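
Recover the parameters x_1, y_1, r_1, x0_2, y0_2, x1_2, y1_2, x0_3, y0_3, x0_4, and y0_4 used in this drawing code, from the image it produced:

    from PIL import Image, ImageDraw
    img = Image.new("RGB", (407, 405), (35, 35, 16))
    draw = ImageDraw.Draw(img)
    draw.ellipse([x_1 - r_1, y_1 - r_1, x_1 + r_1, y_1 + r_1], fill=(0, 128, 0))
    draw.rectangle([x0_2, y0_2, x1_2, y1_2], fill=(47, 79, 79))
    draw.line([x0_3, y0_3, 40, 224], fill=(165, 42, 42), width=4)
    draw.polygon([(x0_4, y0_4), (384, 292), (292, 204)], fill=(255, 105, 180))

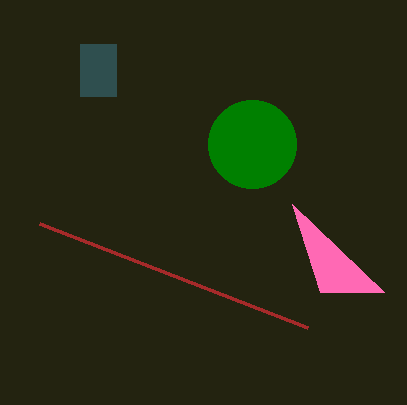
x_1 = 252, y_1 = 144, r_1 = 44, x0_2 = 80, y0_2 = 44, x1_2 = 116, y1_2 = 96, x0_3 = 308, y0_3 = 328, x0_4 = 320, y0_4 = 292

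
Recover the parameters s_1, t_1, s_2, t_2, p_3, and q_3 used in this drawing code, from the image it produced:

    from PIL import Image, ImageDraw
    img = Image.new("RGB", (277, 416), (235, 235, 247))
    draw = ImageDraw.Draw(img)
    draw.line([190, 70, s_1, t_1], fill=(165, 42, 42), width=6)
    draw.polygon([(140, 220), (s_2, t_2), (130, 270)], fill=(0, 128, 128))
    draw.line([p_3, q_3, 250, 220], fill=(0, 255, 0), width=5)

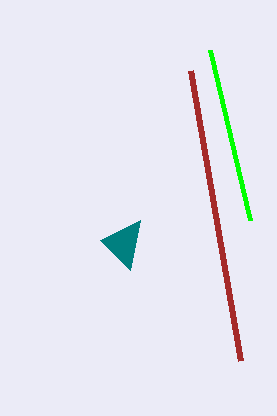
s_1 = 240; t_1 = 360; s_2 = 100; t_2 = 240; p_3 = 210; q_3 = 50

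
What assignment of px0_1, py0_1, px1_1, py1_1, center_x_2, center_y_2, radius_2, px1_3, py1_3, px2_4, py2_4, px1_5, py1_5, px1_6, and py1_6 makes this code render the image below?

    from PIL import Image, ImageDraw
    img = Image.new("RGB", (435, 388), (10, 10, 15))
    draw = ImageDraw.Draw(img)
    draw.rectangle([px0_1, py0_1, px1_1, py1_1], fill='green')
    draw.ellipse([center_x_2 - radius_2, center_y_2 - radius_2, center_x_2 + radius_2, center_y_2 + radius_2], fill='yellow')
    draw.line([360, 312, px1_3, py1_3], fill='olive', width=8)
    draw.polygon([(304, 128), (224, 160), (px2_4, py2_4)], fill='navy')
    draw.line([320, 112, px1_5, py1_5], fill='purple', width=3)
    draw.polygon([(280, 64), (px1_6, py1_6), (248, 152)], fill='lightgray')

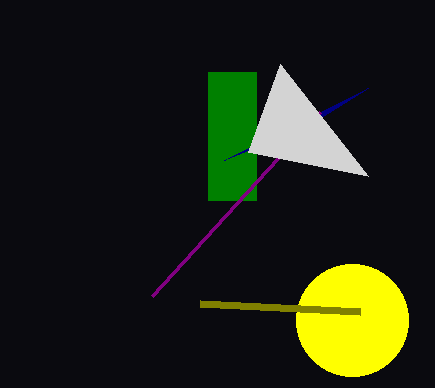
px0_1 = 208, py0_1 = 72, px1_1 = 256, py1_1 = 200, center_x_2 = 352, center_y_2 = 320, radius_2 = 56, px1_3 = 200, py1_3 = 304, px2_4 = 368, py2_4 = 88, px1_5 = 152, py1_5 = 296, px1_6 = 368, py1_6 = 176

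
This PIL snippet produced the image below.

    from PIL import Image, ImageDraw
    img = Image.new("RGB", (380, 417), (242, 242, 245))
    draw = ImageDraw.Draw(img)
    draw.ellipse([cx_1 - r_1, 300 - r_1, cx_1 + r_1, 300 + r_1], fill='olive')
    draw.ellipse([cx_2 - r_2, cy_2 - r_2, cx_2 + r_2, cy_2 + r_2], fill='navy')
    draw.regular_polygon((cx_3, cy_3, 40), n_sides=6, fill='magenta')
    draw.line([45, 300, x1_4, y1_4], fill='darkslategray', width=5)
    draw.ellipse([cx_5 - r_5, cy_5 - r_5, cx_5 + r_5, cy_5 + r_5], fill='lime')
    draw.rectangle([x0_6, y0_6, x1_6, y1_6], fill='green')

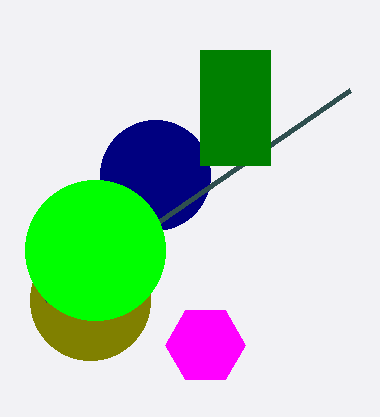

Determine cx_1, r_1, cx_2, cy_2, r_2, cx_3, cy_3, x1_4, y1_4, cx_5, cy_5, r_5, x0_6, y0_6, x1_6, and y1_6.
cx_1 = 90; r_1 = 60; cx_2 = 155; cy_2 = 175; r_2 = 55; cx_3 = 205; cy_3 = 345; x1_4 = 350; y1_4 = 90; cx_5 = 95; cy_5 = 250; r_5 = 70; x0_6 = 200; y0_6 = 50; x1_6 = 270; y1_6 = 165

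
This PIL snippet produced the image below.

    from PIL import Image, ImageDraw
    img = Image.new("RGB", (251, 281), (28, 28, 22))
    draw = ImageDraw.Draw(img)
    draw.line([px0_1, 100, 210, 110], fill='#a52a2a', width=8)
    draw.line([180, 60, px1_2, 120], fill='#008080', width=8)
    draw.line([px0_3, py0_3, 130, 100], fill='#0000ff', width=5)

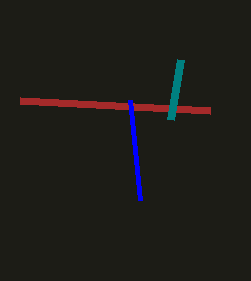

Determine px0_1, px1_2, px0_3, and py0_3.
px0_1 = 20, px1_2 = 170, px0_3 = 140, py0_3 = 200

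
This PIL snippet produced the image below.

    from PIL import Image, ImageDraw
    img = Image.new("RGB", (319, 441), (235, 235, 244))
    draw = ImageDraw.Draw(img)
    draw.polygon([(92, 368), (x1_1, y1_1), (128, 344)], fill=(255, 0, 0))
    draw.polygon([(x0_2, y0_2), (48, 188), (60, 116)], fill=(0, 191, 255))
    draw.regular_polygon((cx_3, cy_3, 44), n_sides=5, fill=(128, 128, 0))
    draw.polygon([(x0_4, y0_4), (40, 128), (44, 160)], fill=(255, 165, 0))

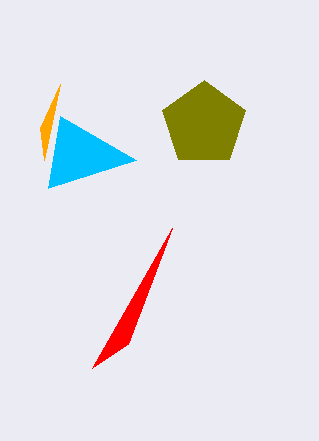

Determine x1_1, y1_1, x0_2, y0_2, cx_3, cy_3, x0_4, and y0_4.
x1_1 = 172
y1_1 = 228
x0_2 = 136
y0_2 = 160
cx_3 = 204
cy_3 = 124
x0_4 = 60
y0_4 = 84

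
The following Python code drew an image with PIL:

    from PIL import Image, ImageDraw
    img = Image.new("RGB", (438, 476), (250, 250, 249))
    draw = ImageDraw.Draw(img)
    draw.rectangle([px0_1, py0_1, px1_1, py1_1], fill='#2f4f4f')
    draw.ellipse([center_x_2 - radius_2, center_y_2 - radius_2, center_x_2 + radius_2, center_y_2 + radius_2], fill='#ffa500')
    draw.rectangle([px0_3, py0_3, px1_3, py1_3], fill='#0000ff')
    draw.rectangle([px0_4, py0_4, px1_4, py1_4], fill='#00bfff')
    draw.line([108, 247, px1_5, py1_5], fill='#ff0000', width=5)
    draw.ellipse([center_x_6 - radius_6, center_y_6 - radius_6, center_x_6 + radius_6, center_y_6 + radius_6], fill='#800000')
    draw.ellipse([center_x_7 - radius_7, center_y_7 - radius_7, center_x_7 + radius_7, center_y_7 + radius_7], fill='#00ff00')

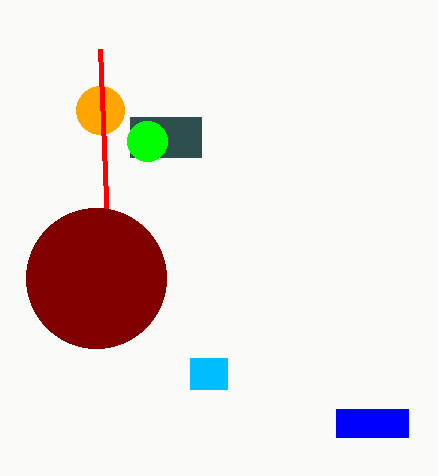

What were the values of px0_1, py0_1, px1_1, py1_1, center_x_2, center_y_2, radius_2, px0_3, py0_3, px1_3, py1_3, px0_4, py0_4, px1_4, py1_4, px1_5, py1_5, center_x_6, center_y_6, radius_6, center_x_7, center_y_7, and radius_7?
px0_1 = 130; py0_1 = 117; px1_1 = 201; py1_1 = 157; center_x_2 = 100; center_y_2 = 110; radius_2 = 24; px0_3 = 336; py0_3 = 409; px1_3 = 408; py1_3 = 437; px0_4 = 190; py0_4 = 358; px1_4 = 227; py1_4 = 389; px1_5 = 100; py1_5 = 49; center_x_6 = 96; center_y_6 = 278; radius_6 = 70; center_x_7 = 147; center_y_7 = 141; radius_7 = 20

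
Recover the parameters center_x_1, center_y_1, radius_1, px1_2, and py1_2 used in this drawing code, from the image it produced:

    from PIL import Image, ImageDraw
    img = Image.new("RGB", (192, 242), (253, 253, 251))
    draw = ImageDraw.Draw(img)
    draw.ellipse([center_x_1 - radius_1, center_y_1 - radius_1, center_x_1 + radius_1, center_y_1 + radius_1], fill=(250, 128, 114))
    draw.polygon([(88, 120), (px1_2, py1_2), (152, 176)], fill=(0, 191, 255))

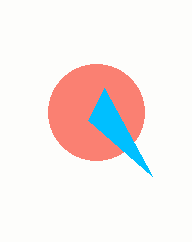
center_x_1 = 96
center_y_1 = 112
radius_1 = 48
px1_2 = 104
py1_2 = 88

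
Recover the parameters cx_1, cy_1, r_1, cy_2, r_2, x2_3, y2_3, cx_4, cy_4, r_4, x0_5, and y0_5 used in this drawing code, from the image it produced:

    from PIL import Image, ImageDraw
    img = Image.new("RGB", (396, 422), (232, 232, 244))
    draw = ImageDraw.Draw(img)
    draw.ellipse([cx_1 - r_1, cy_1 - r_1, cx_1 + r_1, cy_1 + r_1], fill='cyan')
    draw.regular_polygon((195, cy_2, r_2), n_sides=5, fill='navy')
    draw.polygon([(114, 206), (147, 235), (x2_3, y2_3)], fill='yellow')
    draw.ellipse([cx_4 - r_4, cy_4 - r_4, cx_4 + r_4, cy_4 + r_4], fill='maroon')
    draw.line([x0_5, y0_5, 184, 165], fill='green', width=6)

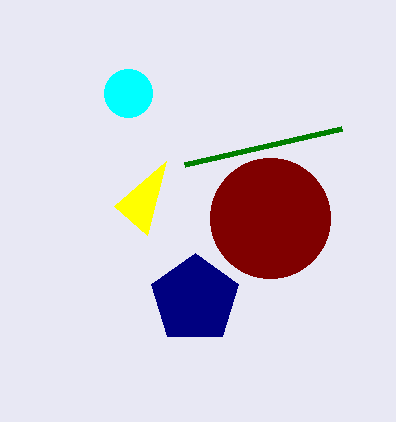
cx_1 = 128; cy_1 = 93; r_1 = 24; cy_2 = 299; r_2 = 46; x2_3 = 166; y2_3 = 161; cx_4 = 270; cy_4 = 218; r_4 = 60; x0_5 = 341; y0_5 = 129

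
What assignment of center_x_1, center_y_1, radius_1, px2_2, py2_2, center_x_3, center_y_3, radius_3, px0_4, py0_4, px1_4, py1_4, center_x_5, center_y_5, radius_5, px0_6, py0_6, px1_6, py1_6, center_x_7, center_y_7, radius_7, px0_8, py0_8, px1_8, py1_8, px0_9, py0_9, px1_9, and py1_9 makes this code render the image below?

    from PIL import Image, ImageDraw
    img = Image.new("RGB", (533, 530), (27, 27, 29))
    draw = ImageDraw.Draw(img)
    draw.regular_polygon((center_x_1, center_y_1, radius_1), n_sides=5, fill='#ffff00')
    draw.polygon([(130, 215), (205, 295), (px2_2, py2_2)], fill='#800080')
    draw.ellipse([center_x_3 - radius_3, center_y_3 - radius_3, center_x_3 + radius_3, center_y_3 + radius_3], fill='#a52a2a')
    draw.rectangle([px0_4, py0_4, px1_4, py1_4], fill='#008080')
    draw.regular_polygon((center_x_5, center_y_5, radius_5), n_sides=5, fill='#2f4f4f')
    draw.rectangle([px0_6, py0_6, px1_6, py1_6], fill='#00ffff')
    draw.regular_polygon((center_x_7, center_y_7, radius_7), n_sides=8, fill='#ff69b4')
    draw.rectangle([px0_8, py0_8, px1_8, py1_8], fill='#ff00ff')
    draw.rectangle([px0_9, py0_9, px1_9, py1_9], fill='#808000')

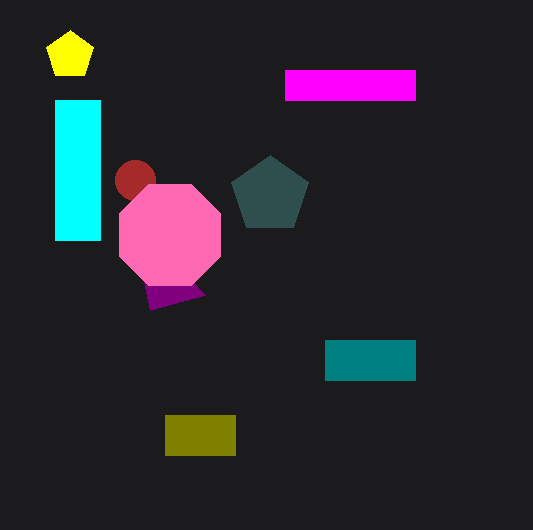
center_x_1 = 70; center_y_1 = 55; radius_1 = 25; px2_2 = 150; py2_2 = 310; center_x_3 = 135; center_y_3 = 180; radius_3 = 20; px0_4 = 325; py0_4 = 340; px1_4 = 415; py1_4 = 380; center_x_5 = 270; center_y_5 = 195; radius_5 = 40; px0_6 = 55; py0_6 = 100; px1_6 = 100; py1_6 = 240; center_x_7 = 170; center_y_7 = 235; radius_7 = 55; px0_8 = 285; py0_8 = 70; px1_8 = 415; py1_8 = 100; px0_9 = 165; py0_9 = 415; px1_9 = 235; py1_9 = 455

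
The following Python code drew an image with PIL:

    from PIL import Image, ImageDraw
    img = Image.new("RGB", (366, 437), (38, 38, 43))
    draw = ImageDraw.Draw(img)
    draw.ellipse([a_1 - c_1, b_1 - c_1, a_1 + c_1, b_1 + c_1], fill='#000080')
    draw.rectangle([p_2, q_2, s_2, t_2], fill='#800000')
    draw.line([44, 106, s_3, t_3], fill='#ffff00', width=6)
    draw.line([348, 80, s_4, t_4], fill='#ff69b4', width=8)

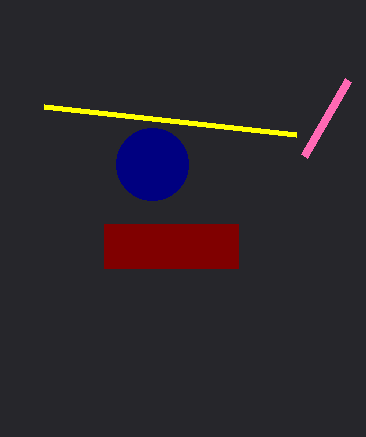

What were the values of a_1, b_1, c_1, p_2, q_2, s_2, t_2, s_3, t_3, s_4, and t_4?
a_1 = 152, b_1 = 164, c_1 = 36, p_2 = 104, q_2 = 224, s_2 = 238, t_2 = 268, s_3 = 296, t_3 = 134, s_4 = 304, t_4 = 156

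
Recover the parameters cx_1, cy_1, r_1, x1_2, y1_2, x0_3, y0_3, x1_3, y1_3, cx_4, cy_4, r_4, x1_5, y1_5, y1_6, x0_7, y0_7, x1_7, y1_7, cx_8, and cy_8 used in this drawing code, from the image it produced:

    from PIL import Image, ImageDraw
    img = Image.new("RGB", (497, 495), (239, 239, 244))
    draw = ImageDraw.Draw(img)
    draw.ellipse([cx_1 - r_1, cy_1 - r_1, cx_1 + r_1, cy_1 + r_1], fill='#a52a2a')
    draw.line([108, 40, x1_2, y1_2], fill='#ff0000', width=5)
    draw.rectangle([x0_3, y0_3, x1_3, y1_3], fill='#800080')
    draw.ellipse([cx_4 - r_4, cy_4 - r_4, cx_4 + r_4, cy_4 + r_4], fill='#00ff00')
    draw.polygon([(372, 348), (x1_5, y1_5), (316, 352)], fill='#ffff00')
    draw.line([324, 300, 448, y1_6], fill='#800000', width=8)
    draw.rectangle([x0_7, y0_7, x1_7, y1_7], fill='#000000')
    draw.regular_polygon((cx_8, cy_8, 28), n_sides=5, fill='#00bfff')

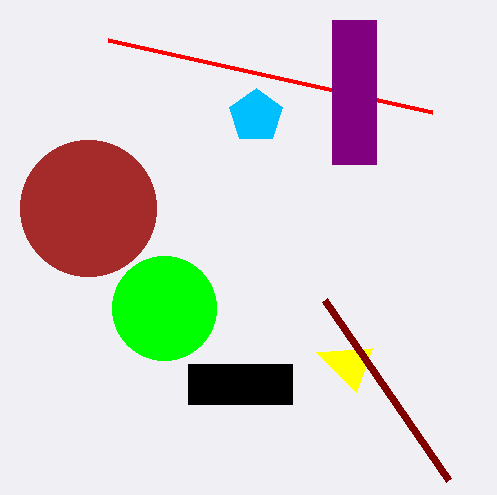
cx_1 = 88, cy_1 = 208, r_1 = 68, x1_2 = 432, y1_2 = 112, x0_3 = 332, y0_3 = 20, x1_3 = 376, y1_3 = 164, cx_4 = 164, cy_4 = 308, r_4 = 52, x1_5 = 356, y1_5 = 392, y1_6 = 480, x0_7 = 188, y0_7 = 364, x1_7 = 292, y1_7 = 404, cx_8 = 256, cy_8 = 116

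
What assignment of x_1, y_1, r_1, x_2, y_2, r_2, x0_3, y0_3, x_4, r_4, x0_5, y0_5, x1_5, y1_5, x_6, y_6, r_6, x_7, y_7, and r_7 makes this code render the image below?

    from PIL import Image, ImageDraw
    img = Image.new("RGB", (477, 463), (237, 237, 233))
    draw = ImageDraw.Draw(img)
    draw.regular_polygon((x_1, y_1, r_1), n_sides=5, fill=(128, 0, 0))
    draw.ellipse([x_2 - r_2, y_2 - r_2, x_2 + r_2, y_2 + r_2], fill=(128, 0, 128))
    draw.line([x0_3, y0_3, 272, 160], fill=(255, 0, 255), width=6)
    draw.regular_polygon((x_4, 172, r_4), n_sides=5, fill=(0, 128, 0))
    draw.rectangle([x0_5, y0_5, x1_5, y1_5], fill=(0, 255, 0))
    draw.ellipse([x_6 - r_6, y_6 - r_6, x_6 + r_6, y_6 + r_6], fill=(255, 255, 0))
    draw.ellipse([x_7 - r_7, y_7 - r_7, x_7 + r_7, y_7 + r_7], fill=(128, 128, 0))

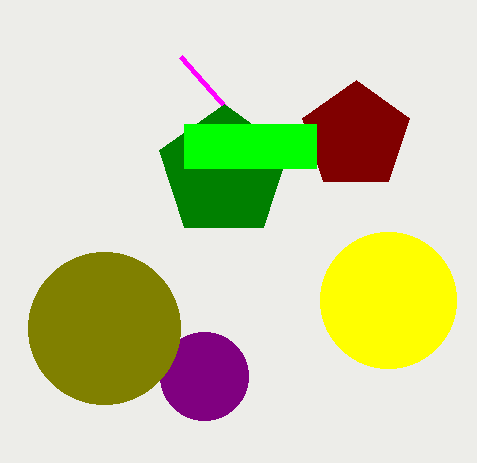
x_1 = 356; y_1 = 136; r_1 = 56; x_2 = 204; y_2 = 376; r_2 = 44; x0_3 = 180; y0_3 = 56; x_4 = 224; r_4 = 68; x0_5 = 184; y0_5 = 124; x1_5 = 316; y1_5 = 168; x_6 = 388; y_6 = 300; r_6 = 68; x_7 = 104; y_7 = 328; r_7 = 76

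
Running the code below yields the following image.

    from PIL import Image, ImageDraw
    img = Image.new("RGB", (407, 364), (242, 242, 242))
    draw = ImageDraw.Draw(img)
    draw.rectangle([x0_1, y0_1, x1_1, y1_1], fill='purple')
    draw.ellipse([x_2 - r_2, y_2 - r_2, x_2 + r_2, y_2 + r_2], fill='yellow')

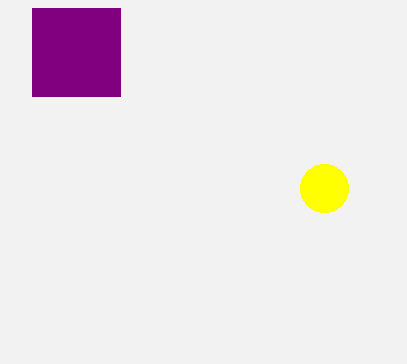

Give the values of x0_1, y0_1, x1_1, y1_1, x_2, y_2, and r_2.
x0_1 = 32; y0_1 = 8; x1_1 = 120; y1_1 = 96; x_2 = 324; y_2 = 188; r_2 = 24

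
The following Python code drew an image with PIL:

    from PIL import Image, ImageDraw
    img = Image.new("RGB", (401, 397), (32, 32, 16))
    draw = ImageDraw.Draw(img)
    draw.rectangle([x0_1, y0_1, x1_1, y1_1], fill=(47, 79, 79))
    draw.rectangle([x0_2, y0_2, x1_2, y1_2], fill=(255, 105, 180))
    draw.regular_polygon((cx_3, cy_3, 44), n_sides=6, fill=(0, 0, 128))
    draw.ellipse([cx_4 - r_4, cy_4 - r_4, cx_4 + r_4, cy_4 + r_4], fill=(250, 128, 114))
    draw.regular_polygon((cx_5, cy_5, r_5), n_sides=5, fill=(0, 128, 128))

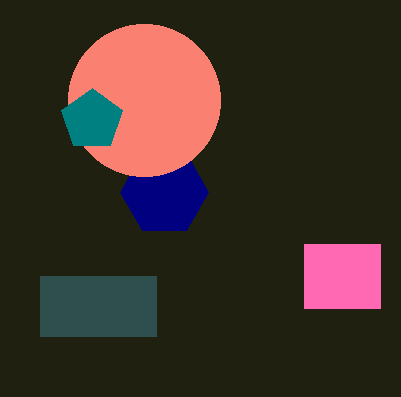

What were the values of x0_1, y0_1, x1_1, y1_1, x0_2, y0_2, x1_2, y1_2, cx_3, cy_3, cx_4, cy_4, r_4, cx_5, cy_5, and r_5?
x0_1 = 40; y0_1 = 276; x1_1 = 156; y1_1 = 336; x0_2 = 304; y0_2 = 244; x1_2 = 380; y1_2 = 308; cx_3 = 164; cy_3 = 192; cx_4 = 144; cy_4 = 100; r_4 = 76; cx_5 = 92; cy_5 = 120; r_5 = 32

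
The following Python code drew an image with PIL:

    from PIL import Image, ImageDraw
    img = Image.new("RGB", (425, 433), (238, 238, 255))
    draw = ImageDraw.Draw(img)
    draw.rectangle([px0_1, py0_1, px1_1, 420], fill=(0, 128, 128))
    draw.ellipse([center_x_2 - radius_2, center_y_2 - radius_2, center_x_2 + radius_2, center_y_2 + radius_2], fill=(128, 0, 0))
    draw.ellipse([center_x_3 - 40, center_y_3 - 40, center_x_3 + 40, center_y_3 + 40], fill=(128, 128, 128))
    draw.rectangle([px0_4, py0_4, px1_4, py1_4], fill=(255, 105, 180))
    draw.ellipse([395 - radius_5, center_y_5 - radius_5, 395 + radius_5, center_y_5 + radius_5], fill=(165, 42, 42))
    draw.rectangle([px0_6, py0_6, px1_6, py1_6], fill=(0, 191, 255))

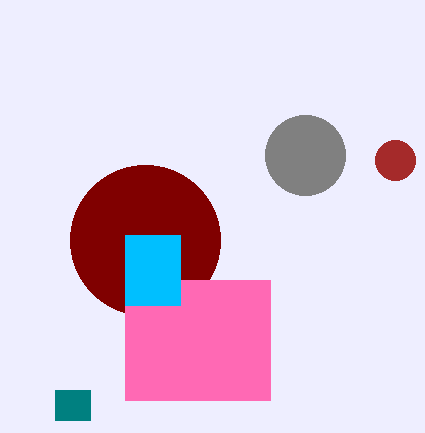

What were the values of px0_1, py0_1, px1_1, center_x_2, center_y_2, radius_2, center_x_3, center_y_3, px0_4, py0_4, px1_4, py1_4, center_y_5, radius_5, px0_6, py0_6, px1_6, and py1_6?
px0_1 = 55, py0_1 = 390, px1_1 = 90, center_x_2 = 145, center_y_2 = 240, radius_2 = 75, center_x_3 = 305, center_y_3 = 155, px0_4 = 125, py0_4 = 280, px1_4 = 270, py1_4 = 400, center_y_5 = 160, radius_5 = 20, px0_6 = 125, py0_6 = 235, px1_6 = 180, py1_6 = 305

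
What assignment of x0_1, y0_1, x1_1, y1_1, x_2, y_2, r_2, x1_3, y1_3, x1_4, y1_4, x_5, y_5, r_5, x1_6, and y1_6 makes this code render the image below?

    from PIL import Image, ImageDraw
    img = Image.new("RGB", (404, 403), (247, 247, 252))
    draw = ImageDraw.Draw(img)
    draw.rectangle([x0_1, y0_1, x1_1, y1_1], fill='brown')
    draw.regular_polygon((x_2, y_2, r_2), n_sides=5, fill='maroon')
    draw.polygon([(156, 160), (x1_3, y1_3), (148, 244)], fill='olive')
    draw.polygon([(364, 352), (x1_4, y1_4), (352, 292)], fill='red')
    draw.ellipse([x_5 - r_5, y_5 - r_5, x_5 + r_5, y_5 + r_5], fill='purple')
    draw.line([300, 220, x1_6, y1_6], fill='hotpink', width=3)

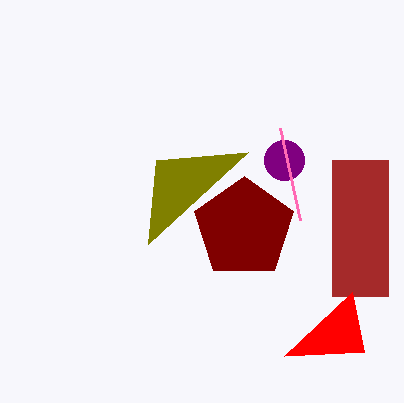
x0_1 = 332, y0_1 = 160, x1_1 = 388, y1_1 = 296, x_2 = 244, y_2 = 228, r_2 = 52, x1_3 = 248, y1_3 = 152, x1_4 = 284, y1_4 = 356, x_5 = 284, y_5 = 160, r_5 = 20, x1_6 = 280, y1_6 = 128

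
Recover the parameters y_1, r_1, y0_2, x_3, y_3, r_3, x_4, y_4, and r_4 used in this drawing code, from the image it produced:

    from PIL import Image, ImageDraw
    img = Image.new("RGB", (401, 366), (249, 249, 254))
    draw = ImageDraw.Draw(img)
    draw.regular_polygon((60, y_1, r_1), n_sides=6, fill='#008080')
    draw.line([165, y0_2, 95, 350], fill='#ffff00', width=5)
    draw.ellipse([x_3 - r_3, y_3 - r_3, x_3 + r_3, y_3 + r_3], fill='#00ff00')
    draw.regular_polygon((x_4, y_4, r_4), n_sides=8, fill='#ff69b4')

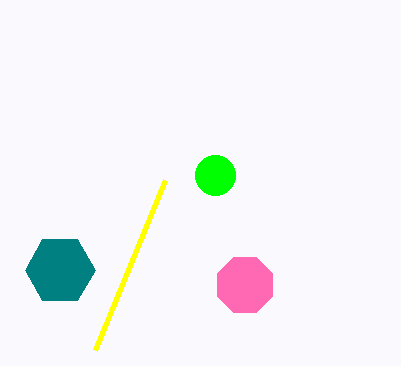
y_1 = 270
r_1 = 35
y0_2 = 180
x_3 = 215
y_3 = 175
r_3 = 20
x_4 = 245
y_4 = 285
r_4 = 30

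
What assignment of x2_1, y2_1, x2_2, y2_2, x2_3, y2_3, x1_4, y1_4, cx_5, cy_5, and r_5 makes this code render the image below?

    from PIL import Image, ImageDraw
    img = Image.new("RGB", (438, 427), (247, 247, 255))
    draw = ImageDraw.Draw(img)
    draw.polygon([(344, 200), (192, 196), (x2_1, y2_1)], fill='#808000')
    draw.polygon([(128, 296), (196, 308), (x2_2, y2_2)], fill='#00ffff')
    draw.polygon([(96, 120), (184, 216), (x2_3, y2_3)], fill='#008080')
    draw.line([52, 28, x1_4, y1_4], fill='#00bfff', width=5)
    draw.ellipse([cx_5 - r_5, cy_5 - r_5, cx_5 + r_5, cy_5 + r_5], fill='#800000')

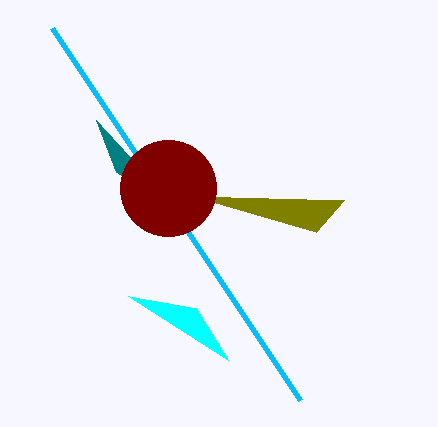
x2_1 = 316; y2_1 = 232; x2_2 = 228; y2_2 = 360; x2_3 = 116; y2_3 = 172; x1_4 = 300; y1_4 = 400; cx_5 = 168; cy_5 = 188; r_5 = 48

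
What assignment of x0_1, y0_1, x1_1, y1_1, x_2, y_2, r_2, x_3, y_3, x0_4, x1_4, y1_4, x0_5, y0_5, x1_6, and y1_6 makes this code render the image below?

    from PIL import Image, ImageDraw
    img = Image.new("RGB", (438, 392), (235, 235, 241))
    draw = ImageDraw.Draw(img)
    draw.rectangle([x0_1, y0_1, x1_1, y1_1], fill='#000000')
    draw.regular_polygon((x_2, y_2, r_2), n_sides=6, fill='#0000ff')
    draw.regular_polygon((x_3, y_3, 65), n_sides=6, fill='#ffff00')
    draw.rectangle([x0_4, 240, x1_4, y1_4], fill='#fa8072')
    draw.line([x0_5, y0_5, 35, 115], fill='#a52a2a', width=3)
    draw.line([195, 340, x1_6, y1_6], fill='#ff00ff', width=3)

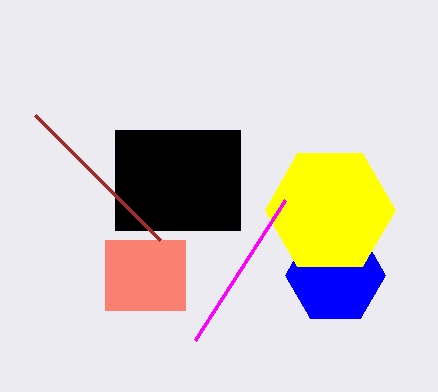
x0_1 = 115
y0_1 = 130
x1_1 = 240
y1_1 = 230
x_2 = 335
y_2 = 275
r_2 = 50
x_3 = 330
y_3 = 210
x0_4 = 105
x1_4 = 185
y1_4 = 310
x0_5 = 160
y0_5 = 240
x1_6 = 285
y1_6 = 200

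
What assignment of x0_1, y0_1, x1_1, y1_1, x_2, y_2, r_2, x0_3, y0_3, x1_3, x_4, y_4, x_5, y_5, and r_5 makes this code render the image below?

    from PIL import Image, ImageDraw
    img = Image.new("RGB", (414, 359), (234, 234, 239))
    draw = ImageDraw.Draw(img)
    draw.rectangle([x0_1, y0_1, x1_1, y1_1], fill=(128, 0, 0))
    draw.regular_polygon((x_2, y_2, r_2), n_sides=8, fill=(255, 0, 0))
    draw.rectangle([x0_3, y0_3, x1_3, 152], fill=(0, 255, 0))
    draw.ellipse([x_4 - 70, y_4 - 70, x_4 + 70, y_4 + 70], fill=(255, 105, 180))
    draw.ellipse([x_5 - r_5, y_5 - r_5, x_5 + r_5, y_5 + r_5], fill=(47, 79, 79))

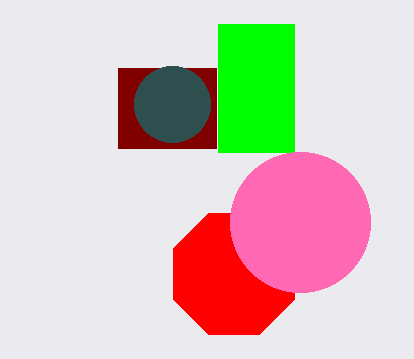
x0_1 = 118; y0_1 = 68; x1_1 = 216; y1_1 = 148; x_2 = 234; y_2 = 274; r_2 = 66; x0_3 = 218; y0_3 = 24; x1_3 = 294; x_4 = 300; y_4 = 222; x_5 = 172; y_5 = 104; r_5 = 38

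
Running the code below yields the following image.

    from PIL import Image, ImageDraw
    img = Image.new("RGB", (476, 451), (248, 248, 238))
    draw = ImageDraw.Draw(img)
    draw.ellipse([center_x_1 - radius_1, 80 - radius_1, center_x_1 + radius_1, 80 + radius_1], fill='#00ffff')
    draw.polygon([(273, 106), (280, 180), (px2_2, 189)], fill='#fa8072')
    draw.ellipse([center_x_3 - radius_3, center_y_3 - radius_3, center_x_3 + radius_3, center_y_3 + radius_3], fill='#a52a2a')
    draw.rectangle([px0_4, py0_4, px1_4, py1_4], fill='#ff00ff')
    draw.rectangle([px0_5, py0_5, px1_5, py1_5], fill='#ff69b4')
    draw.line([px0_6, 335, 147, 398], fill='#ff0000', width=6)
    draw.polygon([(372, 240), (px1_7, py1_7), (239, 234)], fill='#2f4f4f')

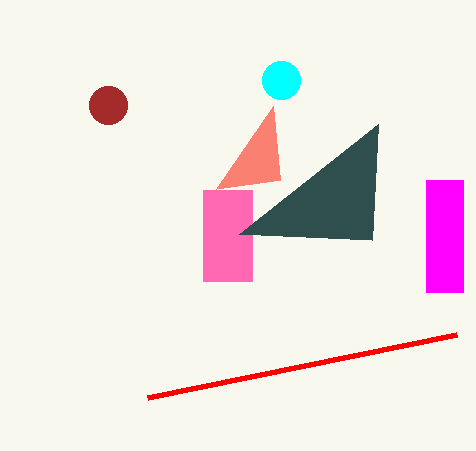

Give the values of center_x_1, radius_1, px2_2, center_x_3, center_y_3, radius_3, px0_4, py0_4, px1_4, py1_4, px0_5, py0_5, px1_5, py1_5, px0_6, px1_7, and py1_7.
center_x_1 = 281
radius_1 = 19
px2_2 = 216
center_x_3 = 108
center_y_3 = 105
radius_3 = 19
px0_4 = 426
py0_4 = 180
px1_4 = 463
py1_4 = 292
px0_5 = 203
py0_5 = 190
px1_5 = 252
py1_5 = 281
px0_6 = 456
px1_7 = 378
py1_7 = 124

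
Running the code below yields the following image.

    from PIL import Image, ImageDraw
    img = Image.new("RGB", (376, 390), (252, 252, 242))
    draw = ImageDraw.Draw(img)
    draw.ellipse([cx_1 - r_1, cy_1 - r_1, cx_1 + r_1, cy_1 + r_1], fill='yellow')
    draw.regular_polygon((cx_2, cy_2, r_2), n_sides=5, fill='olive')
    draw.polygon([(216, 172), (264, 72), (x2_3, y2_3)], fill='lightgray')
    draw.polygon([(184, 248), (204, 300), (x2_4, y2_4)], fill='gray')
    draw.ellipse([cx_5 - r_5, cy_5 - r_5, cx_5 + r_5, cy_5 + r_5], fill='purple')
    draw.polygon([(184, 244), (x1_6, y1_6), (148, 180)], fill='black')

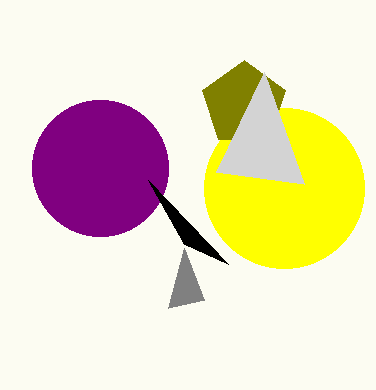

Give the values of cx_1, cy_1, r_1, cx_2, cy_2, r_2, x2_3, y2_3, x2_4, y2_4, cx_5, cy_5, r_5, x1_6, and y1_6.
cx_1 = 284, cy_1 = 188, r_1 = 80, cx_2 = 244, cy_2 = 104, r_2 = 44, x2_3 = 304, y2_3 = 184, x2_4 = 168, y2_4 = 308, cx_5 = 100, cy_5 = 168, r_5 = 68, x1_6 = 228, y1_6 = 264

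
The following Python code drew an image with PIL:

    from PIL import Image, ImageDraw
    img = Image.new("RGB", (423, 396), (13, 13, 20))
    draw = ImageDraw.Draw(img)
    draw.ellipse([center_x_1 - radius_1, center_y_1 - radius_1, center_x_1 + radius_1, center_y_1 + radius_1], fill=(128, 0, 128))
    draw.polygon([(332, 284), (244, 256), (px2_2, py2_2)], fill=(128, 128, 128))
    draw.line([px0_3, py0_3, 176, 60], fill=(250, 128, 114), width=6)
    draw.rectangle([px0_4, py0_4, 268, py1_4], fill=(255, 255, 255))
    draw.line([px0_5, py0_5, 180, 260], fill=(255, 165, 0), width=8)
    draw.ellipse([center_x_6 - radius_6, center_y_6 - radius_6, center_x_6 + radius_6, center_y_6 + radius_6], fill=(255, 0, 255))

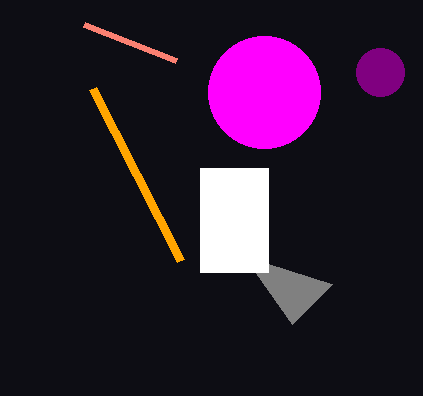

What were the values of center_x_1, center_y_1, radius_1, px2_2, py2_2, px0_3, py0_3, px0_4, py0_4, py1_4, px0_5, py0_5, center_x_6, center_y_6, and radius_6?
center_x_1 = 380, center_y_1 = 72, radius_1 = 24, px2_2 = 292, py2_2 = 324, px0_3 = 84, py0_3 = 24, px0_4 = 200, py0_4 = 168, py1_4 = 272, px0_5 = 92, py0_5 = 88, center_x_6 = 264, center_y_6 = 92, radius_6 = 56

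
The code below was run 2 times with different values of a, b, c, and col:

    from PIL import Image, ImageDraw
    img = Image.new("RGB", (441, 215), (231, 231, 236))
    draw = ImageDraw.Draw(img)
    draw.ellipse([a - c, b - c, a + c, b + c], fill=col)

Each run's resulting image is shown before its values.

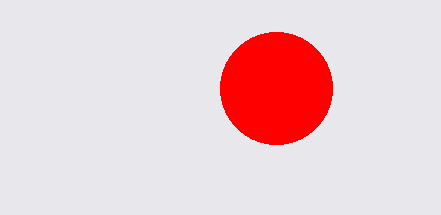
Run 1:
a = 276; b = 88; c = 56; col = 'red'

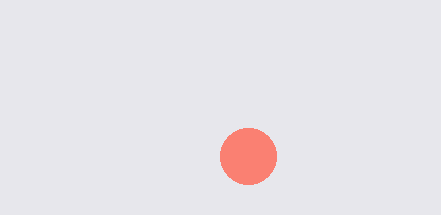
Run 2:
a = 248
b = 156
c = 28
col = 'salmon'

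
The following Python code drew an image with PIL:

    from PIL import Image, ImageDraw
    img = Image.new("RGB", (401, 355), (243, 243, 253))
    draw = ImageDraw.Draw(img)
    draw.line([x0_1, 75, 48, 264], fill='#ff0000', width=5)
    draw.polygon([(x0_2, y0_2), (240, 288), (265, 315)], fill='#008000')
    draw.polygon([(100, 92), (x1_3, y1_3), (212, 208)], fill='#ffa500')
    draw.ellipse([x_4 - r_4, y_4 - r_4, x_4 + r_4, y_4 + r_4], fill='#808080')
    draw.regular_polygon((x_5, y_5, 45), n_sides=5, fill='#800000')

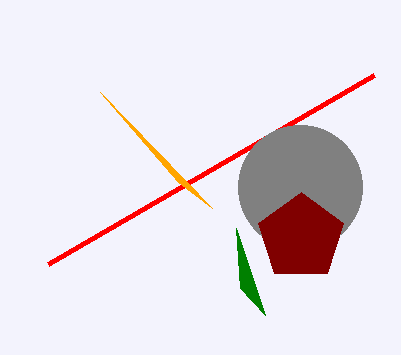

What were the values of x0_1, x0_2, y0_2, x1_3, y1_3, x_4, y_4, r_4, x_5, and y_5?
x0_1 = 374; x0_2 = 236; y0_2 = 228; x1_3 = 178; y1_3 = 182; x_4 = 300; y_4 = 187; r_4 = 62; x_5 = 301; y_5 = 237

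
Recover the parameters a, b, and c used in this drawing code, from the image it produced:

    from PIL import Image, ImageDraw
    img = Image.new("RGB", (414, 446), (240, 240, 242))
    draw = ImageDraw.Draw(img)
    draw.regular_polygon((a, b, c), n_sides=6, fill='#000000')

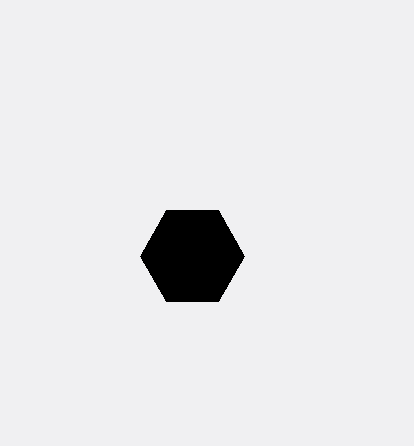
a = 192, b = 256, c = 52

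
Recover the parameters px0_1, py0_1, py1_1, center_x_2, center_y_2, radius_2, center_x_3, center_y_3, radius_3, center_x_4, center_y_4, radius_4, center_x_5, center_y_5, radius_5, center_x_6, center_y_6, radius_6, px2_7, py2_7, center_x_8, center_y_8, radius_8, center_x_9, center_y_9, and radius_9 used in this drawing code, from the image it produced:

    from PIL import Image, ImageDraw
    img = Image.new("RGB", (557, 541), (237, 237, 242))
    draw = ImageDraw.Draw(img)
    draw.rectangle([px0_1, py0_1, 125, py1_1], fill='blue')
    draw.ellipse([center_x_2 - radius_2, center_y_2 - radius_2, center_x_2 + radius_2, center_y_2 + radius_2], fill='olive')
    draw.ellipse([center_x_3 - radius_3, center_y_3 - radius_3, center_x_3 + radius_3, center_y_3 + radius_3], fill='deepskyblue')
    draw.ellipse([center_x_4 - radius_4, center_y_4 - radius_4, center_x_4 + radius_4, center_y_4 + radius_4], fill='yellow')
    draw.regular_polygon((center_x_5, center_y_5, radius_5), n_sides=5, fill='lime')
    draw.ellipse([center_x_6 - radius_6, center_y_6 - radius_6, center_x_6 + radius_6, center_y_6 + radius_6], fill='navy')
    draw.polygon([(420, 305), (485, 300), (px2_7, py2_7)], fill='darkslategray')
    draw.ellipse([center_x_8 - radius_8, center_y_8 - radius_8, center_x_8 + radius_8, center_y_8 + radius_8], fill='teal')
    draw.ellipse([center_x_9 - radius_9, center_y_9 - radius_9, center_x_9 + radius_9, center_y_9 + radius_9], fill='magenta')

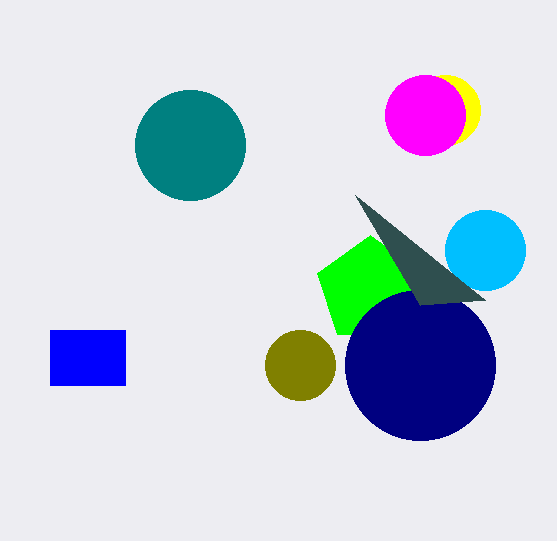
px0_1 = 50, py0_1 = 330, py1_1 = 385, center_x_2 = 300, center_y_2 = 365, radius_2 = 35, center_x_3 = 485, center_y_3 = 250, radius_3 = 40, center_x_4 = 445, center_y_4 = 110, radius_4 = 35, center_x_5 = 370, center_y_5 = 290, radius_5 = 55, center_x_6 = 420, center_y_6 = 365, radius_6 = 75, px2_7 = 355, py2_7 = 195, center_x_8 = 190, center_y_8 = 145, radius_8 = 55, center_x_9 = 425, center_y_9 = 115, radius_9 = 40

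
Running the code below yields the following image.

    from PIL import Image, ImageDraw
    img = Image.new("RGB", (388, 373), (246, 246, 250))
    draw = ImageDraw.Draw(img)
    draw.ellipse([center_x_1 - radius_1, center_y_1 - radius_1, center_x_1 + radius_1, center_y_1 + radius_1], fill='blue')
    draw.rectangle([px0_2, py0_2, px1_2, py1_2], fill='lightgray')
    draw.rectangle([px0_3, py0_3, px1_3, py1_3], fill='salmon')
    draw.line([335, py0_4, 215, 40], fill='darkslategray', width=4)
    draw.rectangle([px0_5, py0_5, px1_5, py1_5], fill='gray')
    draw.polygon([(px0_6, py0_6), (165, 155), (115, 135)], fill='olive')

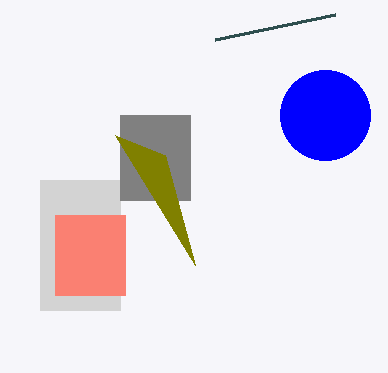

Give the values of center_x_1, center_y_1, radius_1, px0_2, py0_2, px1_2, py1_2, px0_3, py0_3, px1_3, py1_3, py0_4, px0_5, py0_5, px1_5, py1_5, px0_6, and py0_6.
center_x_1 = 325
center_y_1 = 115
radius_1 = 45
px0_2 = 40
py0_2 = 180
px1_2 = 120
py1_2 = 310
px0_3 = 55
py0_3 = 215
px1_3 = 125
py1_3 = 295
py0_4 = 15
px0_5 = 120
py0_5 = 115
px1_5 = 190
py1_5 = 200
px0_6 = 195
py0_6 = 265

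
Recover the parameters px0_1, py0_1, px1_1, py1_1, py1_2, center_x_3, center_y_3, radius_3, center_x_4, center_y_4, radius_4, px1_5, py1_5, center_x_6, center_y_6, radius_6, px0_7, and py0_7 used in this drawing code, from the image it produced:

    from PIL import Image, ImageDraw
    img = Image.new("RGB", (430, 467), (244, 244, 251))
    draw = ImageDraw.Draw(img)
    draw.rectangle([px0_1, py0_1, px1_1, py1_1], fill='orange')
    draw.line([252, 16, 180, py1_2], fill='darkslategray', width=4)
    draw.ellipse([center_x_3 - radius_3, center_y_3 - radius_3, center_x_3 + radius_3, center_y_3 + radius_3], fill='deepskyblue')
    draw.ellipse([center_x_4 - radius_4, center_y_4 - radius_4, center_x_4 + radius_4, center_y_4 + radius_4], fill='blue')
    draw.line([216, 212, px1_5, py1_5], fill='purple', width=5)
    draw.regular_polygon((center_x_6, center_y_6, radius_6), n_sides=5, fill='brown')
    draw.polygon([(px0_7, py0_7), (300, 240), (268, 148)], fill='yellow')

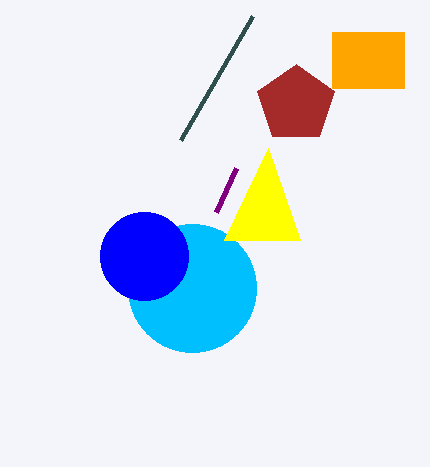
px0_1 = 332; py0_1 = 32; px1_1 = 404; py1_1 = 88; py1_2 = 140; center_x_3 = 192; center_y_3 = 288; radius_3 = 64; center_x_4 = 144; center_y_4 = 256; radius_4 = 44; px1_5 = 236; py1_5 = 168; center_x_6 = 296; center_y_6 = 104; radius_6 = 40; px0_7 = 224; py0_7 = 240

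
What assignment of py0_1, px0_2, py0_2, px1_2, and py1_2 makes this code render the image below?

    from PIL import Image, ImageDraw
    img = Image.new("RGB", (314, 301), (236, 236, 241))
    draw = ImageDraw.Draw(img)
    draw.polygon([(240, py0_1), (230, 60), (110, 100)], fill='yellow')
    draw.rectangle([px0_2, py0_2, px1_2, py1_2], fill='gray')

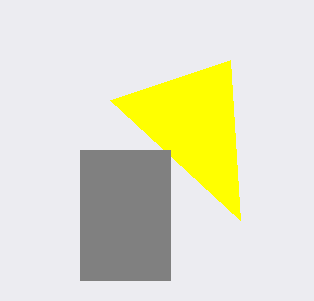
py0_1 = 220
px0_2 = 80
py0_2 = 150
px1_2 = 170
py1_2 = 280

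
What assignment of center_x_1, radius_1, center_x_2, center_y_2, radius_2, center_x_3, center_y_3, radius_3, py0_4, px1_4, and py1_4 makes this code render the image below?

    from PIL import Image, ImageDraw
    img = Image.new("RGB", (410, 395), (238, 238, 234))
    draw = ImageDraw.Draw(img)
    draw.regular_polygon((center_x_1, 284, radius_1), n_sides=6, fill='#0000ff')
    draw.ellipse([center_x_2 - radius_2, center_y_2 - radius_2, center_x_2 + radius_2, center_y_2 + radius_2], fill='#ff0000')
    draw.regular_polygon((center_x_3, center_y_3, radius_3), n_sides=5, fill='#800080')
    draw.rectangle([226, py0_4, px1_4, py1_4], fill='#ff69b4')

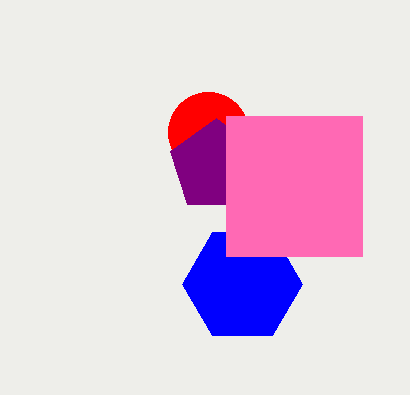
center_x_1 = 242, radius_1 = 60, center_x_2 = 208, center_y_2 = 132, radius_2 = 40, center_x_3 = 216, center_y_3 = 166, radius_3 = 48, py0_4 = 116, px1_4 = 362, py1_4 = 256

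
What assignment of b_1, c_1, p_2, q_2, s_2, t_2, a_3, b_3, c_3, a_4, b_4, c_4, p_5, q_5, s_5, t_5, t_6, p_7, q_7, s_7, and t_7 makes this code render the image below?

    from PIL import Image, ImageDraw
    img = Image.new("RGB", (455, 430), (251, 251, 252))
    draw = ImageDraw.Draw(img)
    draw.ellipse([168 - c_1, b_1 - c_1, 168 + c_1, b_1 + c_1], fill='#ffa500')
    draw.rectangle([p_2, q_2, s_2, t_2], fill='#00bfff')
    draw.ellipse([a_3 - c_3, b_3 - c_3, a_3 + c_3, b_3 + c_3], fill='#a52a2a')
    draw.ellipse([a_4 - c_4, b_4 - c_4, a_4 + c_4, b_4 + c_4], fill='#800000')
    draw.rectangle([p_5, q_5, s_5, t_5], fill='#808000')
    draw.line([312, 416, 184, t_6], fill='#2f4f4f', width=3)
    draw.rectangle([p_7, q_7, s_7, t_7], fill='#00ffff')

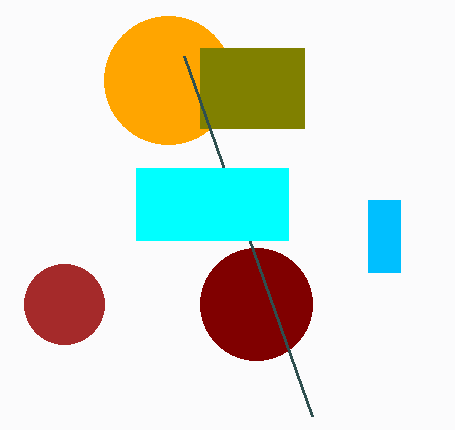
b_1 = 80
c_1 = 64
p_2 = 368
q_2 = 200
s_2 = 400
t_2 = 272
a_3 = 64
b_3 = 304
c_3 = 40
a_4 = 256
b_4 = 304
c_4 = 56
p_5 = 200
q_5 = 48
s_5 = 304
t_5 = 128
t_6 = 56
p_7 = 136
q_7 = 168
s_7 = 288
t_7 = 240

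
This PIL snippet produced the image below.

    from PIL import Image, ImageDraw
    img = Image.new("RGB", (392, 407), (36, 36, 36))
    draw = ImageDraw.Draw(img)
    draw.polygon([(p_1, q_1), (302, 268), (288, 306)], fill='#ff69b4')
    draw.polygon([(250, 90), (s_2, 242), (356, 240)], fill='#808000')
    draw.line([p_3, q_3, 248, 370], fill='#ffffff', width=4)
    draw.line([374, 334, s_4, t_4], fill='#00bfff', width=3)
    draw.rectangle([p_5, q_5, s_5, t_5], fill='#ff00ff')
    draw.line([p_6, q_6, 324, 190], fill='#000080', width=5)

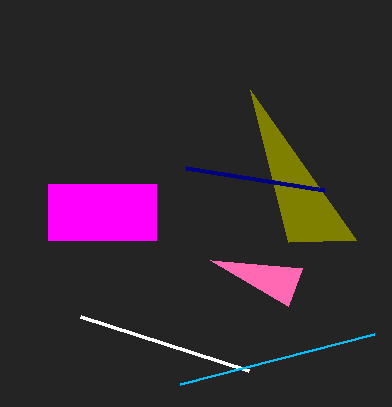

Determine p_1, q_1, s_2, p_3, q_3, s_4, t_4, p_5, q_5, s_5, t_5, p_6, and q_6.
p_1 = 210
q_1 = 260
s_2 = 288
p_3 = 80
q_3 = 316
s_4 = 180
t_4 = 384
p_5 = 48
q_5 = 184
s_5 = 156
t_5 = 240
p_6 = 186
q_6 = 168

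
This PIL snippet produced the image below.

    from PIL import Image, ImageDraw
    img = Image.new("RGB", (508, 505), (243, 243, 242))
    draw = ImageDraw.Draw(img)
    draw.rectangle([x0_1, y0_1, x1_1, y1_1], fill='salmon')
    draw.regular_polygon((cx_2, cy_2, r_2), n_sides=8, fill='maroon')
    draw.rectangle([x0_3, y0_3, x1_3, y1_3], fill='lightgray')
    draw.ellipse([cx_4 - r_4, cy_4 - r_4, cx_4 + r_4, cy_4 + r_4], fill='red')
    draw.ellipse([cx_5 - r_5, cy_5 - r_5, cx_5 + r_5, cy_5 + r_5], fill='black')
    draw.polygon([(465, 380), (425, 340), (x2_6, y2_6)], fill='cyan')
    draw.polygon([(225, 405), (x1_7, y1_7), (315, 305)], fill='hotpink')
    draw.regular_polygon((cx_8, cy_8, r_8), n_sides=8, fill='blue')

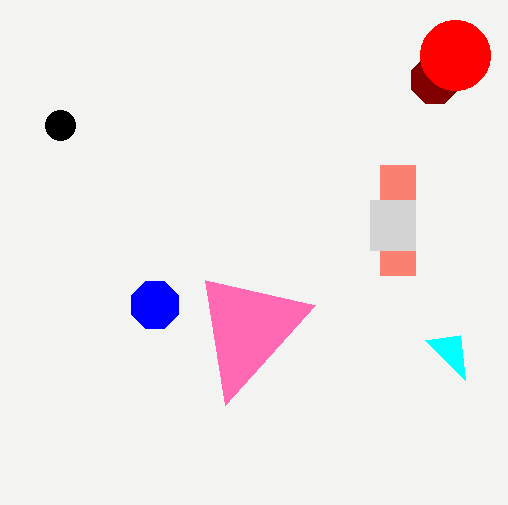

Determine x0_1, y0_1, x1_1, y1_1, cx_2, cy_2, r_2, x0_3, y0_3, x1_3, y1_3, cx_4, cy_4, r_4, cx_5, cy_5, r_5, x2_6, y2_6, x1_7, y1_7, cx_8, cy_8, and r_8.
x0_1 = 380; y0_1 = 165; x1_1 = 415; y1_1 = 275; cx_2 = 435; cy_2 = 80; r_2 = 25; x0_3 = 370; y0_3 = 200; x1_3 = 415; y1_3 = 250; cx_4 = 455; cy_4 = 55; r_4 = 35; cx_5 = 60; cy_5 = 125; r_5 = 15; x2_6 = 460; y2_6 = 335; x1_7 = 205; y1_7 = 280; cx_8 = 155; cy_8 = 305; r_8 = 25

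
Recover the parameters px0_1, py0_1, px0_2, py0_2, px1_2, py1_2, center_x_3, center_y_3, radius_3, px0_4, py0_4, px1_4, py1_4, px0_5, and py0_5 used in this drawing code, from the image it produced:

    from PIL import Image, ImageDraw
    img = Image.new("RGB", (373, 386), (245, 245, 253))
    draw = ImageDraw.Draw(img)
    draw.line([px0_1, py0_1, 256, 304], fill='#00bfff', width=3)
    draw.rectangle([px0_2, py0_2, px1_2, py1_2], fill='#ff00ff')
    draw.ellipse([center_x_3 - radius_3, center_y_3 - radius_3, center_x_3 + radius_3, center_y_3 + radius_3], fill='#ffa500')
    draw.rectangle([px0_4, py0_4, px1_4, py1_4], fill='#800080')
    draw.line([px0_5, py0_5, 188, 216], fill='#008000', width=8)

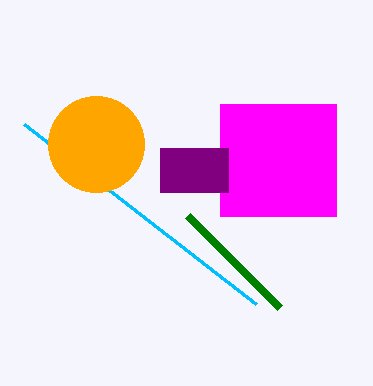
px0_1 = 24; py0_1 = 124; px0_2 = 220; py0_2 = 104; px1_2 = 336; py1_2 = 216; center_x_3 = 96; center_y_3 = 144; radius_3 = 48; px0_4 = 160; py0_4 = 148; px1_4 = 228; py1_4 = 192; px0_5 = 280; py0_5 = 308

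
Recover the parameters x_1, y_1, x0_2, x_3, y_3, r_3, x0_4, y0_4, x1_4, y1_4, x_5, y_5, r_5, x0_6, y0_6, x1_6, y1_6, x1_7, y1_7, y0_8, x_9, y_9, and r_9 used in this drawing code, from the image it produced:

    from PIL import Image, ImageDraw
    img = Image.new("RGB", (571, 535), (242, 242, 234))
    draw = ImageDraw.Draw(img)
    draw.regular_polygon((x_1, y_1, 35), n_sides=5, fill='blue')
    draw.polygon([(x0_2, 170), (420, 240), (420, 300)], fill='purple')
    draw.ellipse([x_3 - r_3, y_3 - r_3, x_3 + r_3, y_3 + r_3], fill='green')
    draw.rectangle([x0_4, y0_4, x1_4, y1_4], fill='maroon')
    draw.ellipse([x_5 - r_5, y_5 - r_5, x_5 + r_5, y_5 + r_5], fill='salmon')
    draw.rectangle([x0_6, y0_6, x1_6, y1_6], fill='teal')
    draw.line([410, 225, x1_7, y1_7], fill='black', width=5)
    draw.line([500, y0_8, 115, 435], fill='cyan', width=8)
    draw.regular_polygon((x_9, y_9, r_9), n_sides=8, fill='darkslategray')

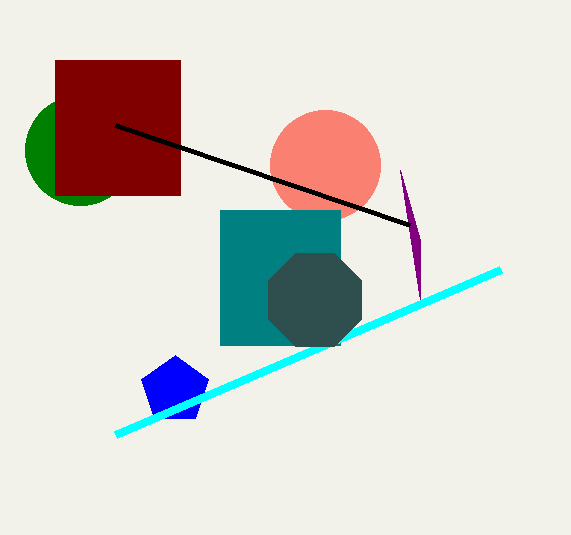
x_1 = 175, y_1 = 390, x0_2 = 400, x_3 = 80, y_3 = 150, r_3 = 55, x0_4 = 55, y0_4 = 60, x1_4 = 180, y1_4 = 195, x_5 = 325, y_5 = 165, r_5 = 55, x0_6 = 220, y0_6 = 210, x1_6 = 340, y1_6 = 345, x1_7 = 115, y1_7 = 125, y0_8 = 270, x_9 = 315, y_9 = 300, r_9 = 50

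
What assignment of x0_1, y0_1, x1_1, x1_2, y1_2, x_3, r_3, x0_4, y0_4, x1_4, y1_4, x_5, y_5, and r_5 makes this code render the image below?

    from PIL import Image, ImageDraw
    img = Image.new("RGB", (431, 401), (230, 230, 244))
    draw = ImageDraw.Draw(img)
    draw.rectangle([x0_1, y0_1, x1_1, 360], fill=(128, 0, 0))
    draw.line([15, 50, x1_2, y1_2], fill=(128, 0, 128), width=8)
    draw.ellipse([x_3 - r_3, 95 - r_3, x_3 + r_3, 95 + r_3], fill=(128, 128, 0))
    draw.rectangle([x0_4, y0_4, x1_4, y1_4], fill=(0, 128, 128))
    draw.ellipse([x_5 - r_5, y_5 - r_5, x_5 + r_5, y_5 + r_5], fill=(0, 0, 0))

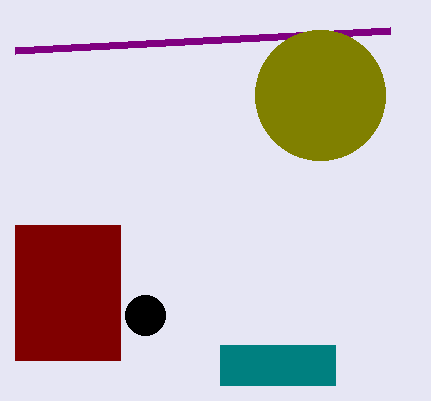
x0_1 = 15
y0_1 = 225
x1_1 = 120
x1_2 = 390
y1_2 = 30
x_3 = 320
r_3 = 65
x0_4 = 220
y0_4 = 345
x1_4 = 335
y1_4 = 385
x_5 = 145
y_5 = 315
r_5 = 20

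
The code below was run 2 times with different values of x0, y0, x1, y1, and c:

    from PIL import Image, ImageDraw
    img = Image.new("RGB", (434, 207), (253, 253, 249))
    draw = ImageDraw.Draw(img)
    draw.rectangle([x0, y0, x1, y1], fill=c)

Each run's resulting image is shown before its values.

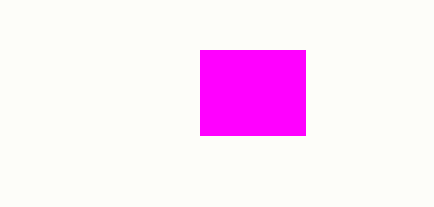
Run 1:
x0 = 200
y0 = 50
x1 = 305
y1 = 135
c = 'magenta'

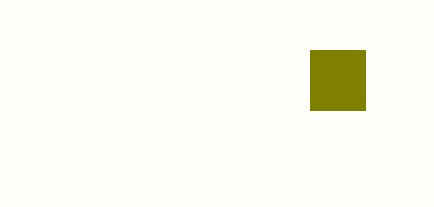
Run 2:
x0 = 310
y0 = 50
x1 = 365
y1 = 110
c = 'olive'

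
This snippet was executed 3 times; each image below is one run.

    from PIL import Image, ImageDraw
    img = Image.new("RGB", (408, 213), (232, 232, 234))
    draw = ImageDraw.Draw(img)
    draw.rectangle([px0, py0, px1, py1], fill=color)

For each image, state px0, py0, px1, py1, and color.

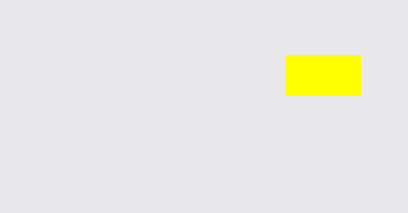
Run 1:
px0 = 285
py0 = 55
px1 = 360
py1 = 95
color = 'yellow'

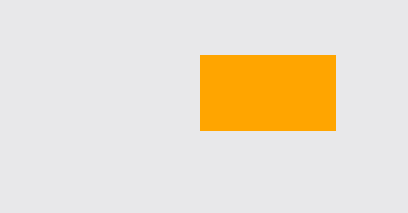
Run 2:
px0 = 200
py0 = 55
px1 = 335
py1 = 130
color = 'orange'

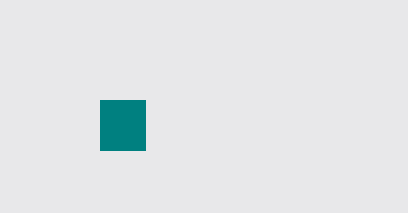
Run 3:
px0 = 100; py0 = 100; px1 = 145; py1 = 150; color = 'teal'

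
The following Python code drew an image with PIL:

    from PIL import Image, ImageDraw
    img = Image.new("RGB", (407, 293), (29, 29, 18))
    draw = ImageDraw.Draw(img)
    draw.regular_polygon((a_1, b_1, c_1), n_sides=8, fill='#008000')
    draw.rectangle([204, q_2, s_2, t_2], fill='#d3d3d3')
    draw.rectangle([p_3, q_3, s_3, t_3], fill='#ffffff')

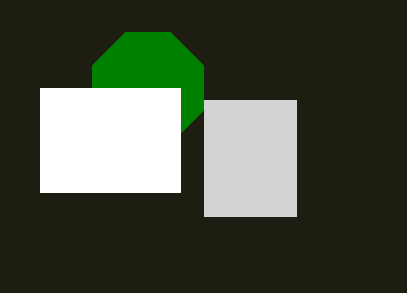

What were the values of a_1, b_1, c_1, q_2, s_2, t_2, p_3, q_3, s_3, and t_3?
a_1 = 148; b_1 = 88; c_1 = 60; q_2 = 100; s_2 = 296; t_2 = 216; p_3 = 40; q_3 = 88; s_3 = 180; t_3 = 192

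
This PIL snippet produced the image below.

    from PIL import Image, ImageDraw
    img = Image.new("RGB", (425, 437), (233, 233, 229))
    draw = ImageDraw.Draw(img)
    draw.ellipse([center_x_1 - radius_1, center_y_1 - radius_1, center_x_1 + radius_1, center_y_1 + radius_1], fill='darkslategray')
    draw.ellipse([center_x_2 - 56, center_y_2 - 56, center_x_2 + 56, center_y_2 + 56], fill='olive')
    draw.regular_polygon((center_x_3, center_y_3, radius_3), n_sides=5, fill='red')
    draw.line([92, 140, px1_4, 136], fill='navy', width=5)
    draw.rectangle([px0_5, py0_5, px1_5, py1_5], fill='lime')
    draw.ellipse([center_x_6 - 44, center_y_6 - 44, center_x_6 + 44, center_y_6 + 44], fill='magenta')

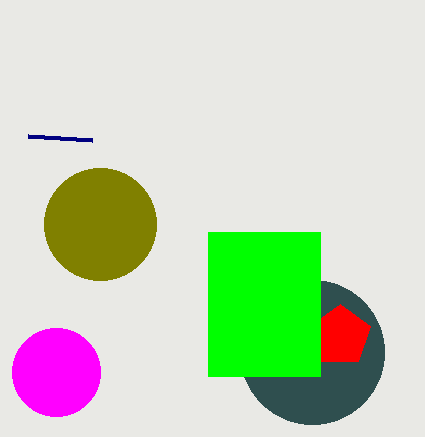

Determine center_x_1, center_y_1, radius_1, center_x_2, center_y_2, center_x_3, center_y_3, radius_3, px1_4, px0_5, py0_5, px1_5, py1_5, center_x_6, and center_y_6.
center_x_1 = 312; center_y_1 = 352; radius_1 = 72; center_x_2 = 100; center_y_2 = 224; center_x_3 = 340; center_y_3 = 336; radius_3 = 32; px1_4 = 28; px0_5 = 208; py0_5 = 232; px1_5 = 320; py1_5 = 376; center_x_6 = 56; center_y_6 = 372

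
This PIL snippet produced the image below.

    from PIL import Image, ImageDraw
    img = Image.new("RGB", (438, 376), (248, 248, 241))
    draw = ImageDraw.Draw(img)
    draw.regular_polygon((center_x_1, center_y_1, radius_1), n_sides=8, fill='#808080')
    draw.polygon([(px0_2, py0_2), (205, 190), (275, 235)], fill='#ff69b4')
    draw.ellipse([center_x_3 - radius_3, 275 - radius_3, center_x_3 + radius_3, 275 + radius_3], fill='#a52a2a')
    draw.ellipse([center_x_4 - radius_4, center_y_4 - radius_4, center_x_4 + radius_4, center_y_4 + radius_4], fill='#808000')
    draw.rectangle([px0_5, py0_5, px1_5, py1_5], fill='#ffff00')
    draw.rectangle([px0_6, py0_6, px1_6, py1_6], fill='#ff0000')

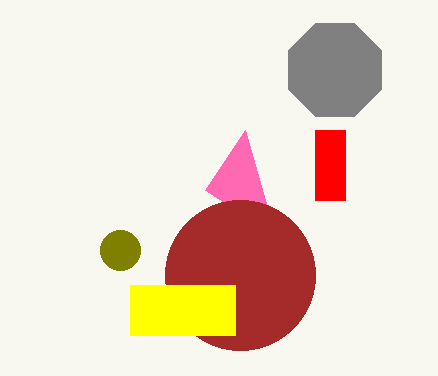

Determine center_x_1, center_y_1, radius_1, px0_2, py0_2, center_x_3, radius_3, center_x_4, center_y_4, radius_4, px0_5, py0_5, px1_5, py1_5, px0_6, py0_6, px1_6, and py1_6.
center_x_1 = 335, center_y_1 = 70, radius_1 = 50, px0_2 = 245, py0_2 = 130, center_x_3 = 240, radius_3 = 75, center_x_4 = 120, center_y_4 = 250, radius_4 = 20, px0_5 = 130, py0_5 = 285, px1_5 = 235, py1_5 = 335, px0_6 = 315, py0_6 = 130, px1_6 = 345, py1_6 = 200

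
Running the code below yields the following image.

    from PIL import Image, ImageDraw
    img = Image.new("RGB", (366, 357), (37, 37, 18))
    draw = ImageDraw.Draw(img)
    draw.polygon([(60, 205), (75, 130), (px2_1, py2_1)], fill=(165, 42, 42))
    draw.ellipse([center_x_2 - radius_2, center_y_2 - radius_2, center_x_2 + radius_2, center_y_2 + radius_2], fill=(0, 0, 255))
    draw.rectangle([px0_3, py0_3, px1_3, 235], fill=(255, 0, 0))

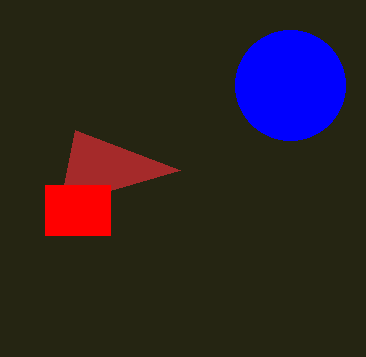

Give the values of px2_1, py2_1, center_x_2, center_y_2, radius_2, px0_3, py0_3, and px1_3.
px2_1 = 180
py2_1 = 170
center_x_2 = 290
center_y_2 = 85
radius_2 = 55
px0_3 = 45
py0_3 = 185
px1_3 = 110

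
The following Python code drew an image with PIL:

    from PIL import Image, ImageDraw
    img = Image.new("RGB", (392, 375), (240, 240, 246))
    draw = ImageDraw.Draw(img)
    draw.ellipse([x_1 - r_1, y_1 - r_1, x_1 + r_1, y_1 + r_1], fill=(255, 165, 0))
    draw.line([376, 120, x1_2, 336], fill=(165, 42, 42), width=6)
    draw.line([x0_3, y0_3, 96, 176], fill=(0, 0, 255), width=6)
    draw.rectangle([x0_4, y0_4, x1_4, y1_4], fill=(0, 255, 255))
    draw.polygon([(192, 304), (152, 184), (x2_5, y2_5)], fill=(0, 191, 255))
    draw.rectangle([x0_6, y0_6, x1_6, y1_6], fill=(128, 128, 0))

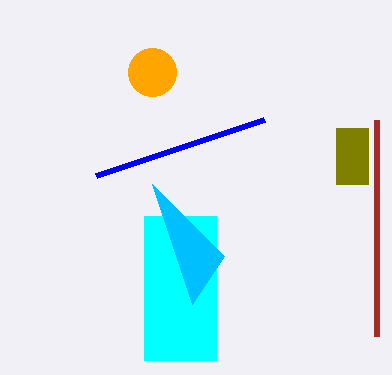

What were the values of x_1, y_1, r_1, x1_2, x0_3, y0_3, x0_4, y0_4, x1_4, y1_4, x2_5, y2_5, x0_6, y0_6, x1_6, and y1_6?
x_1 = 152
y_1 = 72
r_1 = 24
x1_2 = 376
x0_3 = 264
y0_3 = 120
x0_4 = 144
y0_4 = 216
x1_4 = 216
y1_4 = 360
x2_5 = 224
y2_5 = 256
x0_6 = 336
y0_6 = 128
x1_6 = 368
y1_6 = 184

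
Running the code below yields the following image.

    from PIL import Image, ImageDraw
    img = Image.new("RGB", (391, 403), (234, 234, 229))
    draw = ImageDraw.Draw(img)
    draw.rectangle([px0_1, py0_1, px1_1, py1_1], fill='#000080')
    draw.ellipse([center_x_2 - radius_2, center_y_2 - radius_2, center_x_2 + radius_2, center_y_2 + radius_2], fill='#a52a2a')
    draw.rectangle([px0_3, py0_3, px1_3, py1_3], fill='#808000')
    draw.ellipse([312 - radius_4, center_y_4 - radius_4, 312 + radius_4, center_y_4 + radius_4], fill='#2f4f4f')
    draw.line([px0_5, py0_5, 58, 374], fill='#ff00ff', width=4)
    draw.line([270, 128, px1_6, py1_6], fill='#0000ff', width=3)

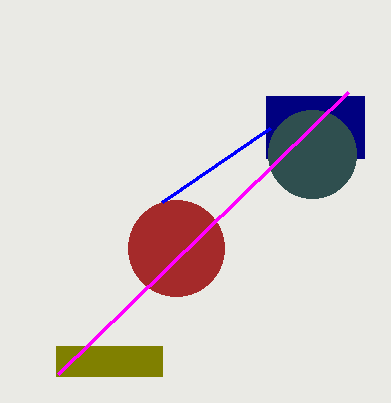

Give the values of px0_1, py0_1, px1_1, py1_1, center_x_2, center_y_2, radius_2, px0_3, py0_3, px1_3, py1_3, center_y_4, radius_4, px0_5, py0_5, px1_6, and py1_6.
px0_1 = 266
py0_1 = 96
px1_1 = 364
py1_1 = 158
center_x_2 = 176
center_y_2 = 248
radius_2 = 48
px0_3 = 56
py0_3 = 346
px1_3 = 162
py1_3 = 376
center_y_4 = 154
radius_4 = 44
px0_5 = 348
py0_5 = 92
px1_6 = 162
py1_6 = 202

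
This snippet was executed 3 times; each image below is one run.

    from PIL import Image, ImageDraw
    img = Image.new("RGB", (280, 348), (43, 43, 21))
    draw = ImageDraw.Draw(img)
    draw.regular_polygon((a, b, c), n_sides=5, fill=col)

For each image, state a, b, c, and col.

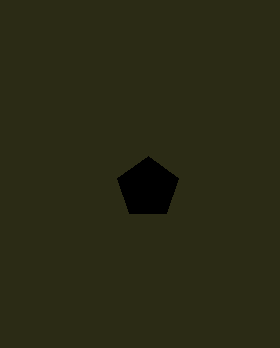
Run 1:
a = 148; b = 188; c = 32; col = 'black'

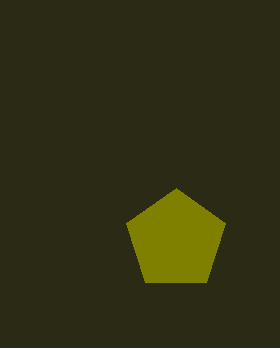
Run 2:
a = 176, b = 240, c = 52, col = 'olive'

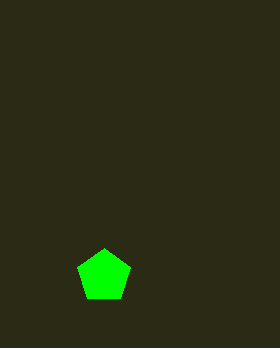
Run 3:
a = 104; b = 276; c = 28; col = 'lime'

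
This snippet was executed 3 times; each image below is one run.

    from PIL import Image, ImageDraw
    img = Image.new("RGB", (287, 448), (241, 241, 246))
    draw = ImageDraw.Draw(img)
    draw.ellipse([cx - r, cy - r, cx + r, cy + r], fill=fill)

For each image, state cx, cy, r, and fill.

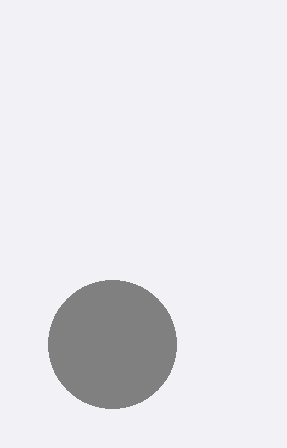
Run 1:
cx = 112
cy = 344
r = 64
fill = 'gray'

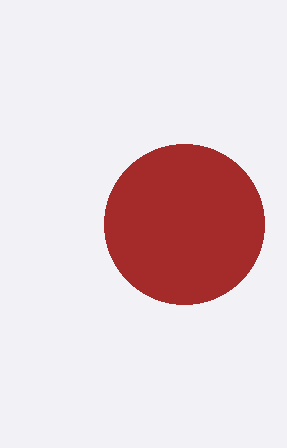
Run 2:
cx = 184, cy = 224, r = 80, fill = 'brown'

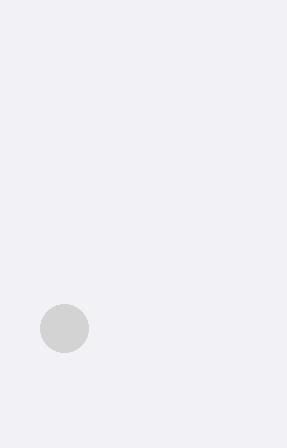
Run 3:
cx = 64; cy = 328; r = 24; fill = 'lightgray'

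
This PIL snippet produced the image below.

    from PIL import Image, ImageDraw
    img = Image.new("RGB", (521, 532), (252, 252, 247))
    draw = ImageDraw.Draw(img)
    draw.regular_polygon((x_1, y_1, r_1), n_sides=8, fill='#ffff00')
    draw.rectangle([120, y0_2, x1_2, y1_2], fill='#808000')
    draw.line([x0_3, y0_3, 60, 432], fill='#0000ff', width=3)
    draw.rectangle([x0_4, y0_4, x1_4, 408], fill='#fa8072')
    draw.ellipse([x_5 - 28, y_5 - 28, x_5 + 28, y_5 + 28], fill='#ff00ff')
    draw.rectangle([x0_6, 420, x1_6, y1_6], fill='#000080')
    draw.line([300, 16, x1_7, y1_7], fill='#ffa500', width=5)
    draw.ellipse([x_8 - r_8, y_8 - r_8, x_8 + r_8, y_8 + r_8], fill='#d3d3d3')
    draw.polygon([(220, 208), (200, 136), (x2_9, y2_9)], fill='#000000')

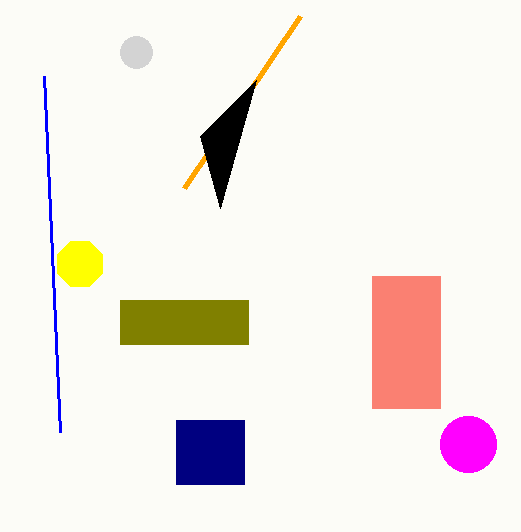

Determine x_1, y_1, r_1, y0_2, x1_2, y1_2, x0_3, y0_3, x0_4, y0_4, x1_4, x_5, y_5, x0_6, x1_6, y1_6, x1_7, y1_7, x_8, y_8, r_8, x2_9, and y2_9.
x_1 = 80; y_1 = 264; r_1 = 24; y0_2 = 300; x1_2 = 248; y1_2 = 344; x0_3 = 44; y0_3 = 76; x0_4 = 372; y0_4 = 276; x1_4 = 440; x_5 = 468; y_5 = 444; x0_6 = 176; x1_6 = 244; y1_6 = 484; x1_7 = 184; y1_7 = 188; x_8 = 136; y_8 = 52; r_8 = 16; x2_9 = 256; y2_9 = 80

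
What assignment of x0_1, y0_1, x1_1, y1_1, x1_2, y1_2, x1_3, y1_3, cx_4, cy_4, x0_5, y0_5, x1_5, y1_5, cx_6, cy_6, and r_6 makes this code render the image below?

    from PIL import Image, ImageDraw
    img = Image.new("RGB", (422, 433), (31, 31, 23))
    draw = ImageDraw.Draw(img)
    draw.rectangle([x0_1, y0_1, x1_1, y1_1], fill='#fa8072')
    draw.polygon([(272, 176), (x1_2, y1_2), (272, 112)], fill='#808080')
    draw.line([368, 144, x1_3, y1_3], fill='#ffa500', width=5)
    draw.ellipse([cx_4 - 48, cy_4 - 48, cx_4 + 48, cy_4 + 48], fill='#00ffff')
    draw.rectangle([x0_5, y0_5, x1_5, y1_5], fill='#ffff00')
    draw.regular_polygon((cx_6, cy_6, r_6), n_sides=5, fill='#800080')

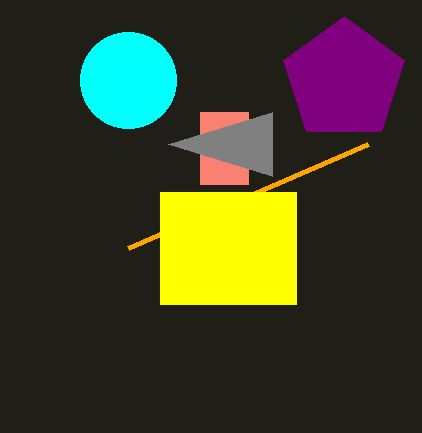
x0_1 = 200
y0_1 = 112
x1_1 = 248
y1_1 = 184
x1_2 = 168
y1_2 = 144
x1_3 = 128
y1_3 = 248
cx_4 = 128
cy_4 = 80
x0_5 = 160
y0_5 = 192
x1_5 = 296
y1_5 = 304
cx_6 = 344
cy_6 = 80
r_6 = 64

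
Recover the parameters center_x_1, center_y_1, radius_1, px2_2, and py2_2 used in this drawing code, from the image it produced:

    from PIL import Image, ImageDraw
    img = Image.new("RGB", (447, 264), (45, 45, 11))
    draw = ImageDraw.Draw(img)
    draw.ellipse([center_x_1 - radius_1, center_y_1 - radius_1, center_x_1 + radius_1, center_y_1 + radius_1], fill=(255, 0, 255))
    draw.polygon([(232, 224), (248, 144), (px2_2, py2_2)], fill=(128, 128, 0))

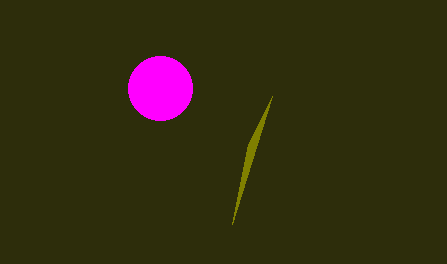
center_x_1 = 160, center_y_1 = 88, radius_1 = 32, px2_2 = 272, py2_2 = 96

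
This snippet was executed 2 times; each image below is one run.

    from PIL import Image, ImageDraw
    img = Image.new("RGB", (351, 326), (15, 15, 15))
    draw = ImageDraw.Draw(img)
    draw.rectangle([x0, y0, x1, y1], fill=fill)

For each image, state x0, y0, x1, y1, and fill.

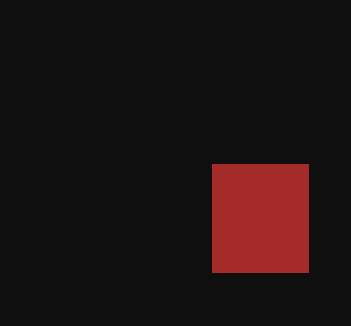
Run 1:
x0 = 212; y0 = 164; x1 = 308; y1 = 272; fill = 'brown'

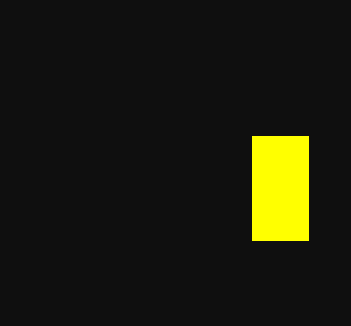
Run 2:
x0 = 252; y0 = 136; x1 = 308; y1 = 240; fill = 'yellow'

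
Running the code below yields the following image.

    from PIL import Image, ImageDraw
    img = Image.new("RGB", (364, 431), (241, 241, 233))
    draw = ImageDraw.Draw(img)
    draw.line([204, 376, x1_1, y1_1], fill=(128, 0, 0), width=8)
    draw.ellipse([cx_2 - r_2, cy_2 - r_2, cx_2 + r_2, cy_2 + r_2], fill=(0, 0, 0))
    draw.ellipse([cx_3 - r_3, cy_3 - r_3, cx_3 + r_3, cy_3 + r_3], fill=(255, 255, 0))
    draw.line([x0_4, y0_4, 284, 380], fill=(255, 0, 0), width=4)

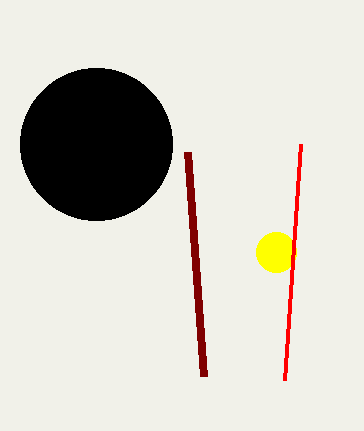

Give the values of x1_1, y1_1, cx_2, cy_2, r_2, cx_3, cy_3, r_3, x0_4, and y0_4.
x1_1 = 188; y1_1 = 152; cx_2 = 96; cy_2 = 144; r_2 = 76; cx_3 = 276; cy_3 = 252; r_3 = 20; x0_4 = 300; y0_4 = 144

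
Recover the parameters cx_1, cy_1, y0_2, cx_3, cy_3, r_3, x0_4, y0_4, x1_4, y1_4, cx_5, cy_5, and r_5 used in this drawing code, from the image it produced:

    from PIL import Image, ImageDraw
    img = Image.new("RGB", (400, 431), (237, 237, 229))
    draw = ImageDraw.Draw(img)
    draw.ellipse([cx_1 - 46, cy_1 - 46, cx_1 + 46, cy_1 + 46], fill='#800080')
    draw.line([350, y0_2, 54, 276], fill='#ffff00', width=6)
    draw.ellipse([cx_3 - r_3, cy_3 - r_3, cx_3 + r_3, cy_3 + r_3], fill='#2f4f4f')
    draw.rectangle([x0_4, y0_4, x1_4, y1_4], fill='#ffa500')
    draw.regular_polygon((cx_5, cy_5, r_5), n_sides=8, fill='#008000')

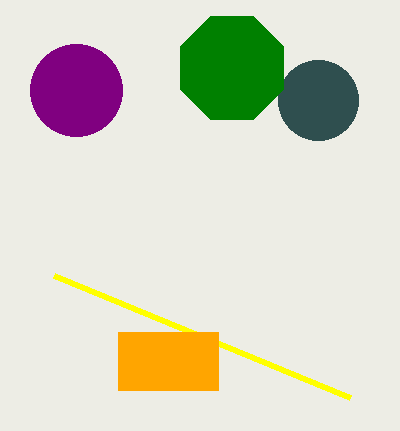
cx_1 = 76, cy_1 = 90, y0_2 = 398, cx_3 = 318, cy_3 = 100, r_3 = 40, x0_4 = 118, y0_4 = 332, x1_4 = 218, y1_4 = 390, cx_5 = 232, cy_5 = 68, r_5 = 56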